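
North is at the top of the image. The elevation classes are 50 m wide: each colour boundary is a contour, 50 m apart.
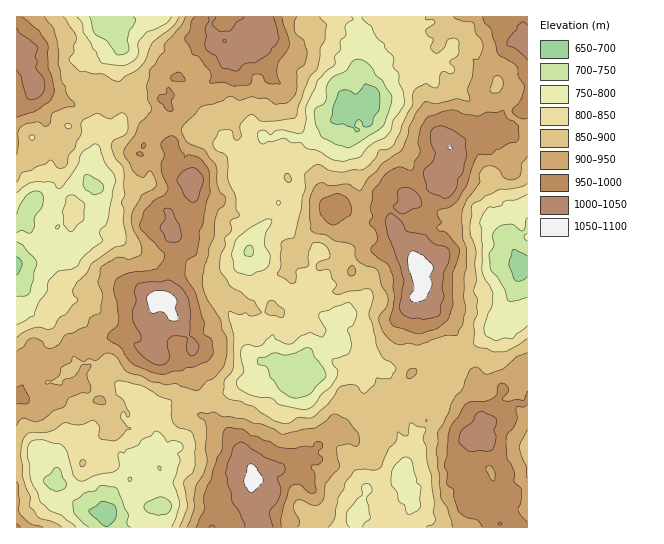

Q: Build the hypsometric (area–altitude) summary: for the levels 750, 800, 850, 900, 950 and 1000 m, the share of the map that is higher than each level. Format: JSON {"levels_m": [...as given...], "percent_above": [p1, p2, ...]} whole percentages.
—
{"levels_m": [750, 800, 850, 900, 950, 1000], "percent_above": [94, 82, 62, 40, 22, 8]}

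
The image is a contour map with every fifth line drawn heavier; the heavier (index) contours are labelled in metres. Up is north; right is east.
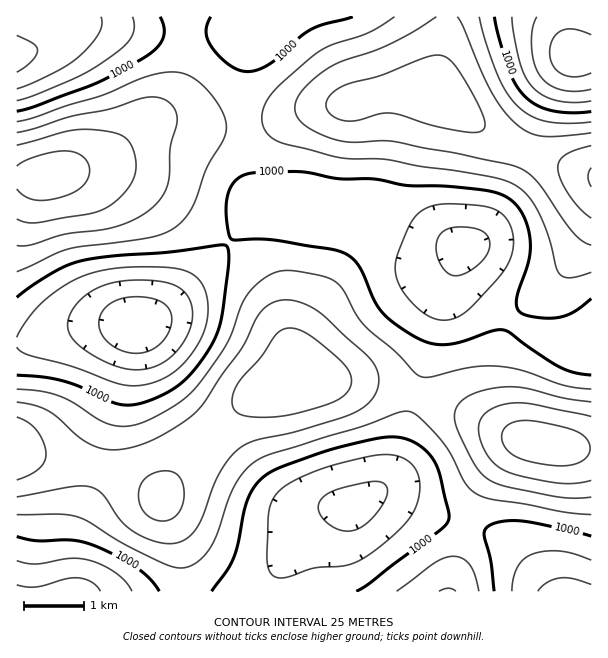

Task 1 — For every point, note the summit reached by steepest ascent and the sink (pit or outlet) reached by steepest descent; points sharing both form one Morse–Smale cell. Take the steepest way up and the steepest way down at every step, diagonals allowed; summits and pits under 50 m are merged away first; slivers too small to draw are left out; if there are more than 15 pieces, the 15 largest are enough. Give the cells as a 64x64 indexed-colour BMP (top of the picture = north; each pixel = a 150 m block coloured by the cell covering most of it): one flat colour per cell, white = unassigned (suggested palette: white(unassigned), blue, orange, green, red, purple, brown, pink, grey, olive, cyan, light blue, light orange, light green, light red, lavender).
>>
<image width="64" height="64" href="data:image/bmp;base64,Qk12CAAAAAAAAHYAAAAoAAAAQAAAAEAAAAABAAQAAAAAAAAIAAATCwAAEwsAABAAAAAAAAAA////ALR3HwAOf/8ALKAsACgn1gC9Z5QAS1aMAMJ34wB/f38AIr28AM++FwDox64AeLv/AIrfmACWmP8A1bDFAIiIiIiIiIiIiIMzMzMzd3d3d3d3d3d3d7u7u7u7u7u7iIiIiIiIiIiIgzMzMzM3d3d3d3d3d3d3e7u7u7u7u7uIiIiIiIiIiIiDMzMzMzd3d3d3d3d3d3d7u7u7u7u7u4iIiIiIiIiIiDMzMzMzM3d3d3d3d3d3d3u7u7u7u7u7iIiIiIiIiIiIMzMzMzMzd3d3d3d3d3d3e7u7u7u7u7uIiIiIiIiIiIgzMzMzMzM3d3d3d3d3d3d3u7u7u7u7u4iIiIiIiIiIiDMzMzMzMzN3d3d3d3d3d3e7u7u7u7u7iIiIiIiIiIiDMzMzMzMzMzd3d3d3d3d3d7u7u7u7u7uIiIiIiIiIiIMzMzMzMzMzM3d3d3d3d3d3u7u7u7u7u4iIiIiIiIiIMzMzMzMzMzMzMzN3d3d3d3d7u7u7u7u7iIiIiIiIiIgzMzMzMzMzMzMzMzd3d3d3d3u7u7u7u7uIiIiIiIiIgiMzMzMzMzMzMzMzM3d3d3d3d7u7u7u7u4iIiIiIiIIiIzMzMzMzMzMzMzMzN3d3d3d3u7u7u7u7iIiIiIgiIiIiMzMzMzMzMzMzMzMzd3d3d3d7u7u7u7uIiIgiIiIiIiIjMzMzMzMzMzMzMzN3d3d3d3e7u7u7u4IiIiIiIiIiIiIzMzMzMzMzMzMzMzd3d3d3d3u7u7u7IiIiIiIiIiIiIiMzMzMzMzMzMzMzN3d3d3d3d7u5mZkiIiIiIiIiIiIiIjMzMzMzMzMzMzM3d3d3d3d5mZmZmSIiIiIiIiIiIiIiIzMzMzMzMzMzMzd3d3d3eZmZmZmZIiIiIiIiIiIiIiIiMzMzMzMzMzMzM3d3d3mZmZmZmZkiIiIiIiIiIiIiIiIjMzMzMzMzMzMzd3eZmZmZmZmZmSIiIiIiIiIiIiIiIiIzMzMzMzMzMzN5mZmZmZmZmZmZIiIiIiIiIiIiIiIiIiIzMzMzMzMzVVmZmZmZmZmZmZkiIiIiIiIiIiIiIiIiIiIjMzNVVVVVWZmZmZmZmZmZmSIiIiIiIiIiIiIiIiIiIiVVVVVVVVVZmZmZmZmZmZmZIiIiIiIiIiIiIiIiIiIiJVVVVVVVVVWZmZmZmZmZmZkiIiIiIiIiIiIiIiIiIiIlVVVVVVVVVZmZmZmZmZmZmSIiIiIiIiIiIiIiIiIiIlVVVVVVVVVVmZmZmZmZmZkRZmIiIiIiIiIiIiIiIiIiVVVVVVVVVVWZmZmZmZkRERFmZmZmIiIiIiIiIiIiIiJVVVVVVVVVVVmZmZmZEREREWZmZmZmZmZiIiIiIiIiJVVVVVVVVVVVWZmZmZERERERZmZmZmZmZmZiIiIiIiIlVVVVVVVVVVVZmZmRERERERFmZmZmZmZmZmYiIiIiIiVVVVVVVVVVVVmZmREREREREWZmZmZmZmZmZmIiIiIiVVVVVVVVVVVVVZmRERERERERZmZmZmZmZmZmZiIiIiJVVVVVVVVVVVVVmRERERERERFmZmZmZmZmZmZmYiIiJVVVVVVVVVVVVVWZEREREREREWZmZmZmZmZmZmZmIiJVVVVVVVVVVVVVVVERERERERERZmZmZmZmZmZmZmZiJVVVVVVVVVVVVVVVURERERERERFmZmZmZmZmZmZmZmJVVVVVVVVVVVVREREREREREREREWZmZmZmZmZmZmZmbVVVVVVVVVVVURERERERERERERERZmZmZmZmZmZmZm3d1VVVVVVVVVURERERERERERERERFmZmZmZmZmZmZm3d3dVVVVVVVVEREREREREREREREREWZmZmZmZmZmZt3d3d3VVVERERERERERERERERERERERZmZmZmZmZmZt3d3d3d0RERERERERERERERERERERERFmZmZmZmZmbd3d3d3d0REREREREREREREREREREREREWZmZmZmZmbd3d3d3d0RERERERERERERERERERERERERRERGZmZt3d3d3d3d3RERERERERERERERERERERERERFERERE3d3d3d3d3d3dEREREREREREREREREREREREaqkRERERE3d3d3d3d3d0RERERERERERERERERERERqqqqRERERERE3d3d3d3d3REREREREREREREREREREaqqqqpERERERERN3d3d3d3RERERERERERERERERERqqqqqqqkRERERERETd3d3d3dERERERERERERERERERqqqqqqqqRERERERERERERERETMzBERERERERERERERqqqqqqqqpERERERERERERERERMzMzMEREREREREREaqqqqqqqqqkREREREREREREREREzMzMzMzMwREREREaqqqqqqqqqqRERERERERERERERETMzMzMzMzMzMERHKqqqqqqqqqqpERERERERERERERERMzMzMzMzMzMzMzMqqqqqqqqqqqkREREREREREREREREzMzMzMzMzMzMzMyqqqqqqqqqqqRERERERERERERERERMzMzMzMzMzMzMzKqqqqqqqqqqpEREREREREREREREREzMzMzMzMzMzMzMqqqqqqqqqqqkRERERERERERERERETMzMzMzMzMzMzMyqqqqqqqqqruRERERERERERERERERMzMzMzMzMzMzMzMqqqqqqqqqu5EREREREREREREREREzMzMzMzMzMzMzMyqqqqqqqqu7kRERERERERERERERERMzMzMzMzMzMzMzKqqqqqqqq7u"/>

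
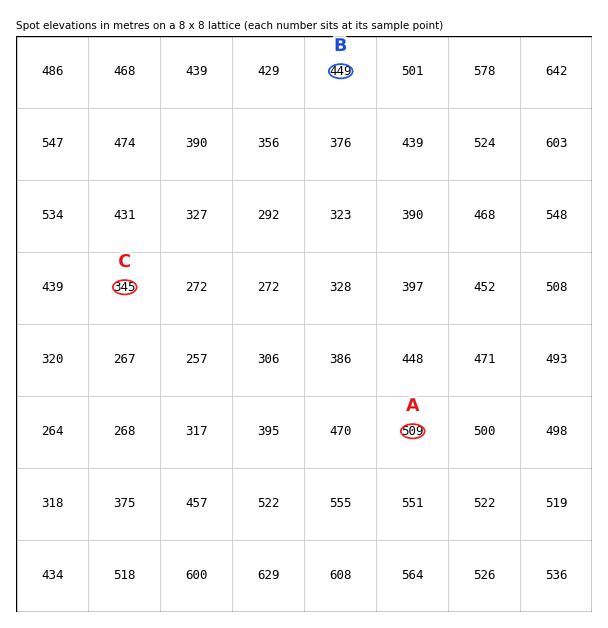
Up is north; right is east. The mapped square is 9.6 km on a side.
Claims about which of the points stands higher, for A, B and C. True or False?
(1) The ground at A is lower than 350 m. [False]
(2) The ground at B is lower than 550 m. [True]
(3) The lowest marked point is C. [True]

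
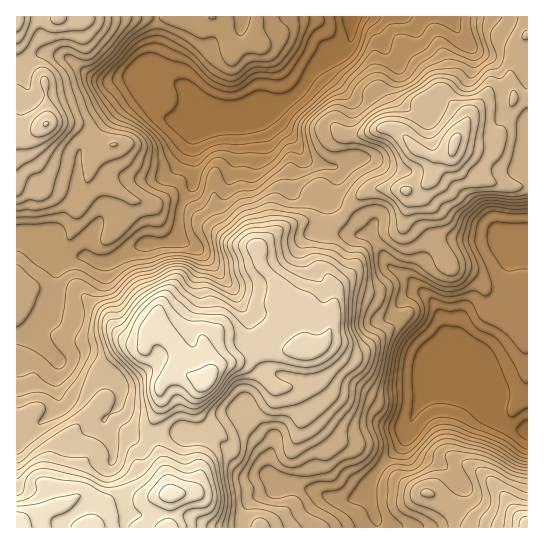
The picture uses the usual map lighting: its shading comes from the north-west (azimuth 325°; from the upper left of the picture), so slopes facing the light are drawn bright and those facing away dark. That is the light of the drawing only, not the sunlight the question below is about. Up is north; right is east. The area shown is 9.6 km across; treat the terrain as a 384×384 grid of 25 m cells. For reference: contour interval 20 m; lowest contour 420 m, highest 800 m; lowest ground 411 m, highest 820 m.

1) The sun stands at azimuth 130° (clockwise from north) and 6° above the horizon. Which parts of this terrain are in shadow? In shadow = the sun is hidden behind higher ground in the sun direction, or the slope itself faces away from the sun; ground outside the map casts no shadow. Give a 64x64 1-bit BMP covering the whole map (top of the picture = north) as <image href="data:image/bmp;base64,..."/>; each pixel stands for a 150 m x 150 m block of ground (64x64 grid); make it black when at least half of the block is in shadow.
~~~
<image width="64" height="64" href="data:image/bmp;base64,Qk0+AgAAAAAAAD4AAAAoAAAAQAAAAEAAAAABAAEAAAAAAAACAAATCwAAEwsAAAIAAAAAAAAA////AAAAAAAAAAAAAAAABgAAAAAAAAAPgAAAAAAAAD/AAAAAQAGAOIAAwAAAAcBggBngAAAH4ADAP+AAAAfwAeAfwAAAB/AD4A/GAAAH8AfgDYYAAAP4wPAAAAAAAf3g+AAAAAAB/8A8AAAAAAH+AB4BAAAAAPgADwMAAAAA8AAHh4AAAAAAAADHgAAAAAAABgeAAAAAAAAHB8AAAAAAAAePwAAAAAAAB8wAAAAAAAAD4AAAAAAAAADwAAAAAAAAAHwAAAAAAAAA/gAAAAAAAAH/AAAAAAAAAf8AAAAAAAAD/4AAAAAAAAf/wAgAAAAAB//gHAAAAAAP/+M4AAAAAA//83AAAAAAD//78AAAAAAP///wCAAAAA///+AIIAAAB///+AAAAAAB/4/8AAAAAAAAD/8AAgAAAAAP/8ADAAAAAA//4AMAAAAAD/8AAAAAAAAP/wAAAAAAAB//AHEAAAAAH/+c/4AAAAAfP5z/AAAAAA+H2P8AAAAAB4fAPgAAAAAHx8gAAAAAAAeH+AAMAAAMAAf4EB4AIAgAA/x8HgBwAAAA/n8fAGAAAAH//4cAAAAAAf//wcAAAAAB///xwAAAAAH/8/ngIAAAAH///eAgAAAAH//9+AAAAAAf//n4AAAAAA//+fAAAAAAA/+R4AAAAAAA/gHgAAAAAAD8AOYAAAAAAPwA4g=="/>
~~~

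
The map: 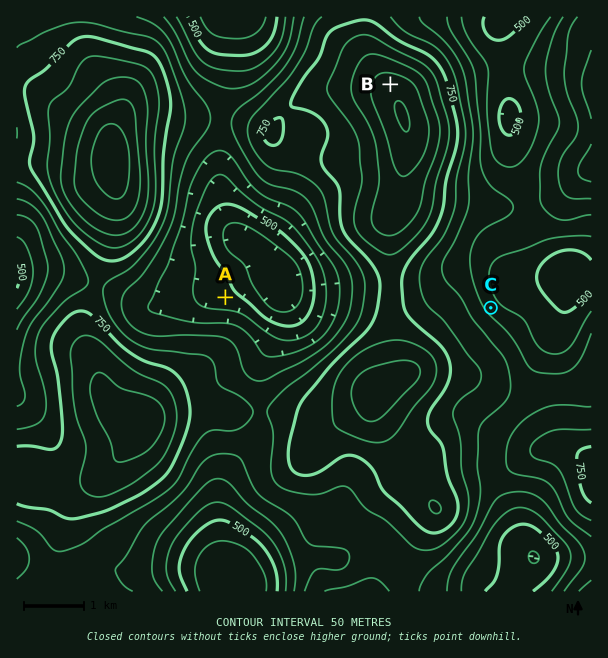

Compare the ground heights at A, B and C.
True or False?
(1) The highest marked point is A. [False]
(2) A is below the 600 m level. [True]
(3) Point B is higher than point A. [True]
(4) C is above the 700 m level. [False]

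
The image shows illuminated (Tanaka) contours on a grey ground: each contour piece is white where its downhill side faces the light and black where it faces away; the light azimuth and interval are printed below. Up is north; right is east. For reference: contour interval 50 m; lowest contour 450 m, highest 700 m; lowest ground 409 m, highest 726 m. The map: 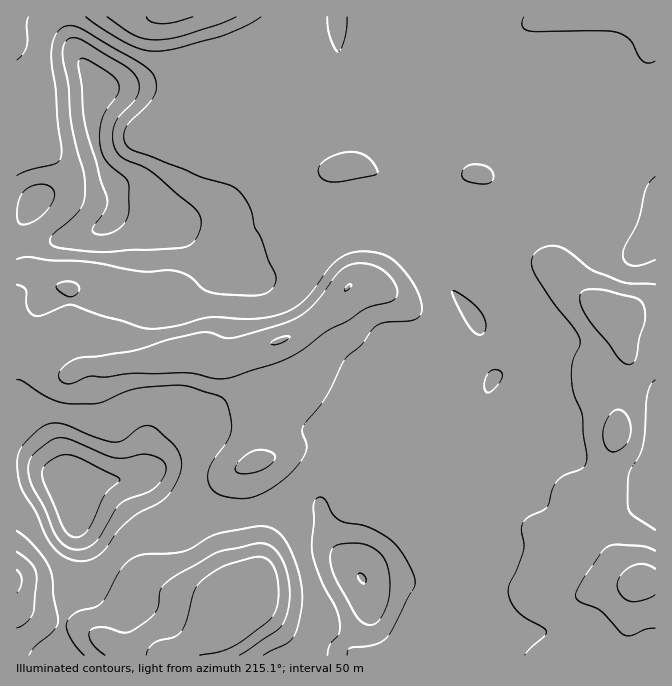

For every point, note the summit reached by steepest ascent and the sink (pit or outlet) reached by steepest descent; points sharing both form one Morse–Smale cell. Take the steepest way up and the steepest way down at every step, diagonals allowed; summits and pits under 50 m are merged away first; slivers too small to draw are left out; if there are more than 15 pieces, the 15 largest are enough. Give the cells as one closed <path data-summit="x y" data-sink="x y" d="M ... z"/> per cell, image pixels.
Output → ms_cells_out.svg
<path data-summit="655 218" data-sink="242 602" d="M642 16l-305 0 1 52-7 32 34 6 23 17 20 5 12 6 12 4 18-2 22-17 10-5 46-10-4 8 0 11 7 19 2 16 23 24 12 25 16 16 50 25 8 0 14-16 0-130-10-2 0-35 5-22z"/><path data-summit="362 578" data-sink="642 582" d="M488 386l-4 2-9-2-48 2-39 10-13 0-15 3-9 11 2 36-17 20-15 30 0 12 10 30 34 43 37 1 16 7 16 16 7 10 8 20 3 19 148 0 3-9 12-9 11-13 5-28 8-13-24 2-38 10-15-2-10-5-28 0-37-13-14-12-5-10 0-6 54-15 13 0 29 13 9-6 3-8 1-21-30-7-23-15-27-6-16-13-2-42z"/><path data-summit="75 495" data-sink="280 340" d="M68 288l-31 0-21 7 0 168 12 1 26 9 11 6 8 8 2 6 2-4 7-3 16-5 27-2 15-3 12 11 20 22 6 4 67 1-3-46 5-4 10-4-1-15 1-33 5-6 26-10 9-9-1-14-15-30-6-2-10 5-32 8-13 7-8 0-17-8-13 0-42 10-12 0-13 3-30 0-9 3 3-11-10-31 0-35z"/><path data-summit="97 88" data-sink="280 340" d="M32 206l-10 7-6 0 0 80 21-5 32 0 2 4 0 35 10 31-1 10 62-5 42-10 13 0 17 8 8 0 13-7 32-8 31-13 26-19 35-36 4-11 0-25-2-10-3-3-11 4-23 13-29 27-13 5-24 1-31-11-32-24-18-18-39-13-18-2-12 13-10 5-36 10-7-1-11-10-6-8z"/><path data-summit="362 578" data-sink="280 340" d="M392 223l-8 0-25 7 4 12 0 25-4 11-44 43-17 12-17 7 17 33 1 14-9 9-26 10-5 6-1 13 1 35-10 4-5 4 0 19 5 26 38-5 31 0 2 1 1-11 10-21 22-29-2-36 9-11 15-3 13 0 39-10 20 0 1-2 36 2 4-2 6-8-18-58-32-38-25-37-19-19z"/><path data-summit="362 578" data-sink="614 313" d="M554 268l-17 1-27 14-6 14-6 6-24 15 5 9 7 28 8 20-8 20-7 33 0 37 2 5 16 13 27 6 23 15 30 7 1-11 2-4 22-5 6-6 5-40 6-15-3-23-8-17 13-15 7-15 0-8-10-34-6-5-20-12-28-28z"/><path data-summit="97 88" data-sink="242 602" d="M65 16l-49 1 0 195 6 1 10-7 6 14 6 8 11 10 7 1 23-5 23-10 6-6 4-8 4-2 32 1 11-5 16-16 7-10 8-16 2-9-4-35-6-23 1-12-12 8-13 0-15-3-51 1-27-47z"/><path data-summit="75 495" data-sink="242 602" d="M142 476l-48 7-17 6-3 4 0 22 9 40 0 17-17 33-3 13-2 36 3 2 98 0 3-5 17-3 45-27 16-19 3-12 10-16 0-22-7-35-2-3-67-1-6-4-20-22z"/><path data-summit="362 578" data-sink="242 602" d="M318 508l-31 0-38 5 7 39 0 22-10 16-3 12-16 19-35 22-20 8-7 0-2 4 287 1-1-19-15-30-20-19-12-4-37-1-34-43-8-26z"/><path data-summit="97 88" data-sink="642 582" d="M192 83l-4 4 0 8 6 23 4 35-2 9-8 16-7 10-16 16-6 4-5 1-32-1-4 2 0 3 14-2 42 13 21 20 32 24 31 11 24-1 13-5 29-27 23-13 12-5-1-25-10-37-11 3-19 0-26-8-10-7-27-28-10-2-2-2 1-4 0-19-34-6-13-5z"/><path data-summit="655 218" data-sink="642 582" d="M294 71l-9 2-17 20-10 5-13 1-2 23 2 2 10 2 27 28 13 9 23 6 42-3 22 10 13 3 32-6 18 3 37-2 8 5 13 14 21 35 33-19 12-1-13-26-23-24-2-16-7-19 0-11 3-6-35 5-20 8-22 17-18 2-12-4-12-6-20-5-23-17-33-5 2-22z"/><path data-summit="97 88" data-sink="162 17" d="M224 16l-157 0-1 6 5 20 27 47 51-1 15 3 13 0 13-10 10 8 44 10 0-34z"/><path data-summit="362 578" data-sink="642 582" d="M360 166l-11 1 9 36 0 19 2 7 24-6 8 0 8 3 19 19 25 37 31 36 13-7 16-14 4-12-6-1-14-8-12-16 5-25 17-32 0-11-4-7-9-9-3-2-37 2-18-3-32 6-13-3z"/><path data-summit="75 495" data-sink="17 580" d="M28 464l-12 1 0 190 46 1 1-38 3-13 17-33 0-17-9-40 0-25-9-11-8-5z"/><path data-summit="655 218" data-sink="614 313" d="M565 208l-8 1-33 18 4 10 11 16 21 16 24 25 26 19 29 8 16 2 1-90-14 15-8 0-50-25z"/>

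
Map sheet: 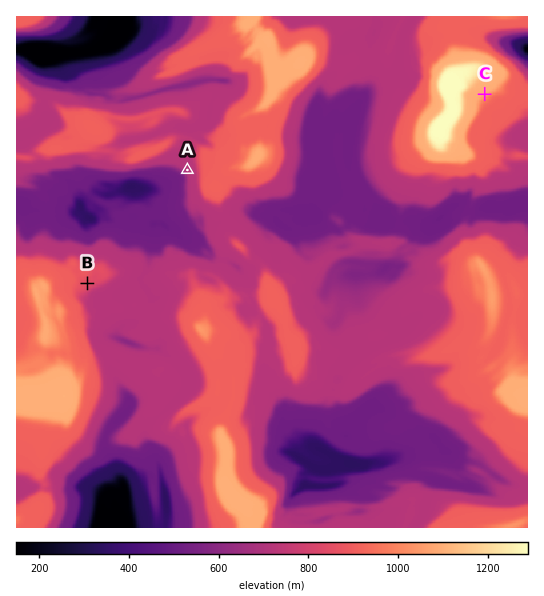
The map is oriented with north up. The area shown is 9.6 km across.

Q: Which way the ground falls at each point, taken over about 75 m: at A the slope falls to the SW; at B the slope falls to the SE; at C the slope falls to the SE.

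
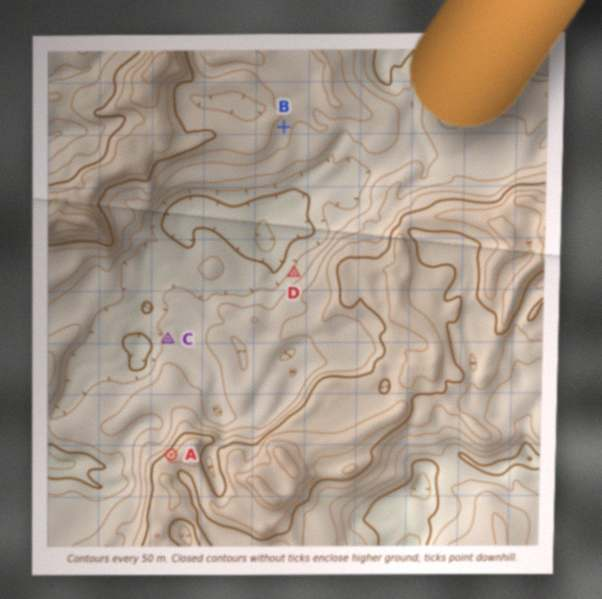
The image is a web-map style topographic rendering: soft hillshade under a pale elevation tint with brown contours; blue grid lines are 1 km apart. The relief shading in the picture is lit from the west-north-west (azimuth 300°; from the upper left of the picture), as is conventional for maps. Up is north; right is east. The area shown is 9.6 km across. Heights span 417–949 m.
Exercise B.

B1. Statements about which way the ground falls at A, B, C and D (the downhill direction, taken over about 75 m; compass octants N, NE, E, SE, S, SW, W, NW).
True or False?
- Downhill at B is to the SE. True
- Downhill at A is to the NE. False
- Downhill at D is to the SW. False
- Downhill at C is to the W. True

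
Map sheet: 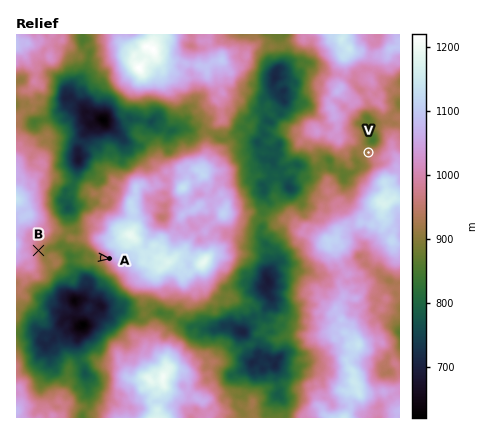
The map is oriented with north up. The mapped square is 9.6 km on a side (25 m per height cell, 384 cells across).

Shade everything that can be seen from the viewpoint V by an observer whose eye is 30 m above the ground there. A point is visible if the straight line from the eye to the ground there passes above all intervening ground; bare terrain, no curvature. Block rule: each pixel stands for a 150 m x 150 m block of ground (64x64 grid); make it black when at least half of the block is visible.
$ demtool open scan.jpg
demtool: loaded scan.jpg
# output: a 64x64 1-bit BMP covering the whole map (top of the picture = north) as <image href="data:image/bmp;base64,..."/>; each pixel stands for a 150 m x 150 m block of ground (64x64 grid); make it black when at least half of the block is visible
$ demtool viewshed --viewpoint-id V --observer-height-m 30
<image width="64" height="64" href="data:image/bmp;base64,Qk0+AgAAAAAAAD4AAAAoAAAAQAAAAEAAAAABAAEAAAAAAAACAAATCwAAEwsAAAIAAAAAAAAA////AAAAAAAAAAHAAAAAAAAAAYAAAAAAAAAAAAAAAAAAAAAAAAAAAAAAACAAAAAAAAAAQAAAAAAAAABgAAAAAAAALuAAAAAAAAA+cAAAAAAAAABwAAAAAAAAAOAAAAAAAAAF4AAAAAAAAAPAAAAAAAAAAAAAAAAAAAAAAAAAAAAAAAAAAAAAAAAAAAAAAAAAAAAAAAAAAAAAAAAAAAAAAAAAAAAAAAAAAAAAAAAAAAAAAAAAgAAAAAAAAACAAAAAAAAAAIAAAAAAAAAA0AAAAAAAACHQAAAAAAAAcfgAAAAAAAD/+AAAAAAAAA/4AAAAAAAAAPgAAAAAABAAfAAwAAAAGAAMALwAAAAAAA4B/wAAAAAAHgAPgAAAEAAfACeAAAAAAB+AA4AAAAAAH4AP8AAAAAg/gA+wAAAACL+AD+AAAAAA/wAP+AAAAAH/AB3+AAAAAf4AEP4AAAAB/AAB8gAAAAH4AAH8AAAAAPAAB/4AAAAA4AAD/gAAAAAAAAP8gAAAAAAAA/yAAAAAAAADeAAAAAAAAAf8AAAAAAAAA/4AAAAAAAAB/AAAAAAAAAD4AAAAAAAABiAAAAAAAAACAAAAAAAAAAAwAAAAAAAAAAAAAAAAAAAAAAAAAAAAAAABAAAAAAAAA/8AAAAAAAAB5wAAAAAAAAADAAAAAAAAAAAAAAAAAAAAAA=="/>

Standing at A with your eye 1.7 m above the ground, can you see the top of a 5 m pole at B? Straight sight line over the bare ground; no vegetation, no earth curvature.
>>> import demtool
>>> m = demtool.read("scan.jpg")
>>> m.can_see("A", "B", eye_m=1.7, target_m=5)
True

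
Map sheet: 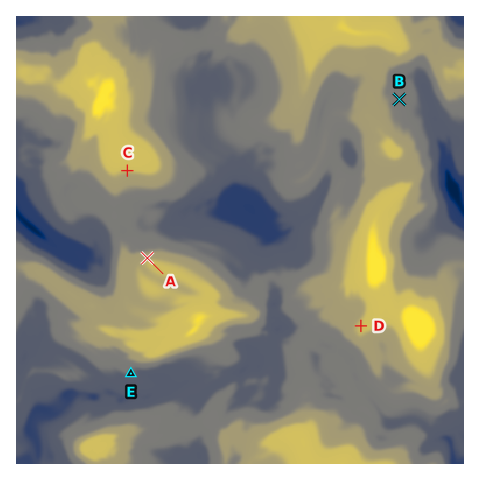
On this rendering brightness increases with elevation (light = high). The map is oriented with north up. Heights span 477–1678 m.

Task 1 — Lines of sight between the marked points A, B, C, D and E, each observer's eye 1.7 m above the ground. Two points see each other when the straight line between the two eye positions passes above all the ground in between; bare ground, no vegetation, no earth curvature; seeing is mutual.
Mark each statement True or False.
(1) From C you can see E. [False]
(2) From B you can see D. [False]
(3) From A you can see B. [False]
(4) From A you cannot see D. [True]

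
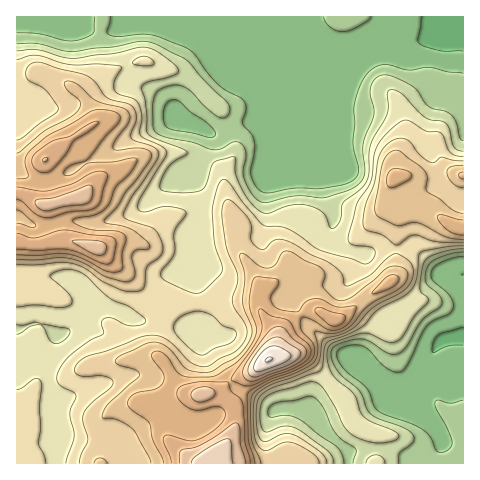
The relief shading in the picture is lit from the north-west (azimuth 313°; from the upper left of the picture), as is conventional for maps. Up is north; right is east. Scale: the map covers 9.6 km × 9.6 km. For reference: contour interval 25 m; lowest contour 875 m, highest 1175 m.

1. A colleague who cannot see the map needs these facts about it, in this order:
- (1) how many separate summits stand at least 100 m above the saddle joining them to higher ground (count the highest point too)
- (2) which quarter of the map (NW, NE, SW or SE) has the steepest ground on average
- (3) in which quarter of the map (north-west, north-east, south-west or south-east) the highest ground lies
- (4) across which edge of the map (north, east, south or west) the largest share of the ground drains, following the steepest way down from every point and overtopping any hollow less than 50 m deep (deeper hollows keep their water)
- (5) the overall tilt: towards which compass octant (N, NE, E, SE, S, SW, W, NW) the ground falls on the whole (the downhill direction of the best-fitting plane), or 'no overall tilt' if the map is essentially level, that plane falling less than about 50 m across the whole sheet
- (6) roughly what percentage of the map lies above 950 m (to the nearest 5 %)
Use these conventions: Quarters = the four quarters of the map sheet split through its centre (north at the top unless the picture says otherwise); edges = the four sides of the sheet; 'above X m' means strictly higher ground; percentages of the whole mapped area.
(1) There are 2 summits with 100 m or more of prominence.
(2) The steepest ground, on average, is in the south-east quarter.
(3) Look to the south-east quarter for the highest ground.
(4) Most of the ground drains across the northern edge.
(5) On the whole the ground falls towards the north-east.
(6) Ground above 950 m makes up about 65 % of the sheet.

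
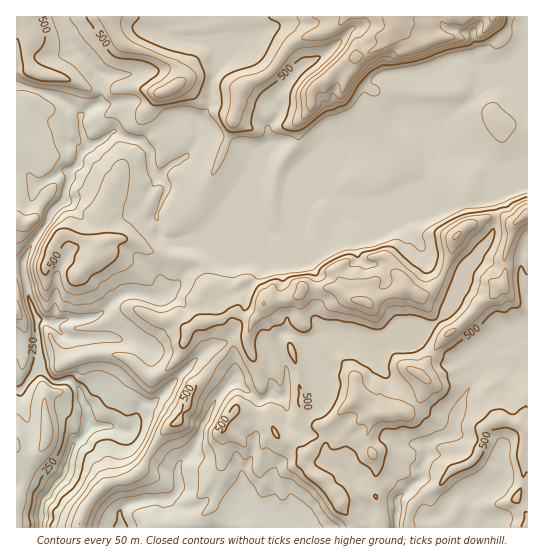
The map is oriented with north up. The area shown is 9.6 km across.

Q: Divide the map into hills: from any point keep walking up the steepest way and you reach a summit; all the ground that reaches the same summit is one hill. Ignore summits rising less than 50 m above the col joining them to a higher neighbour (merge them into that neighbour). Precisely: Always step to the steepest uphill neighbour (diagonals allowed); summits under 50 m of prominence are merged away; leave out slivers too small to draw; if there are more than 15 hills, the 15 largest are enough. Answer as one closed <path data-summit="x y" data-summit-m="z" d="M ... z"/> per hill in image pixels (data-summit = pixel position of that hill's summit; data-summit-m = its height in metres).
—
<path data-summit="397 23" data-summit-m="731" d="M527 16l-322 0-10 7-24 4-4 4 3 5 39 5 7 6 3 7-3 17-5 14-2 21-9 15-3 3-8-5-7 0-35 17-6 6 10 11 0 12 4 9 12 11 0 6-11 24 4 11 0 8 13 9 8 0 21-4 51 0 13-6 17 0 5-11 27-27 6-3 17 8 32 4 17-4 28-11 12-14 2-13 0-21 6-12 7-9 25-16 15-17 9-6 16-1 7 4 14-1z"/><path data-summit="527 214" data-summit-m="673" d="M507 80l-9 0-12 4-19 20-18 11-10 8-10 18 0 21-2 13-4 7-8 7-27 10 19 1 22 9 9 2 20-7 25-4 6-5 1-4 6 22-3 18-25 38-15 34-14 17-16 9-29 12-4-6-8 0-14 10 5 6 5 0 13-8 18 1 9-3 16 14 12 4 12 1 20-9 5 0 4 8 10-12 14-10 6-2 11-1 0-249-14-1z"/><path data-summit="365 302" data-summit-m="665" d="M323 192l-8 3-27 27-5 11-17 0-13 6-52 0 17 1 8 3 32 13 5 7-3 10-13 16-2 17-14 32-8 5 4 2 8 10 0 24 23 21 4 0 11-7 4 3 8-2 2-25-8-24 0-7 3-5 8 0 16 8 7 0 10-8 7 0 9 4 12-1 11 4 5 5 15-10 8 0 4 6 29-12 16-9 9-10 11-27-1-6-20-6-9-6-9-22-8-9-9-17-32-13-33-4z"/><path data-summit="91 262" data-summit-m="546" d="M117 132l-4 0-32 21-2 10-10 8-4 28-13 12-4 11-16 21-8 16 0 16 4 22 10 23 19 3 10-4 10 1 17-3 5-2 18-18 8-4 16 0 13 4 8-1 8-5 15-18 10-5 16-18-2-5-12-5-24 3-13-9 0-8-4-11 11-24 0-6-12-11-3-5-3-19-10-10-14-3z"/><path data-summit="499 421" data-summit-m="534" d="M527 335l-10 0-6 2-22 17-2 8-24 37-10 34-4 3-11 1-13 8 2 12-6 9 0 12-24 21 0 29 64 0-16-17 4-9 10-7 12 2-5 31 62-1z"/><path data-summit="169 90" data-summit-m="635" d="M203 16l-142 1 2 8 8 17 22 25 8 22 0 9-2 5-13 8-6 7 3 17 6 10 12-4 12-9 4 0 12 7 13 2 5-5 35-17 7 0 8 5 3-3 9-15 2-21 6-20 0-15-8-9-12-2-18 0-9-3-3-5 8-6 20-2z"/><path data-summit="355 398" data-summit-m="600" d="M330 333l-7 0-10 8-6 1 4 13 2 27 7 21-24 26 9 6 13 2 7 6-1 18 5 4 18 6 4-17 11-10 24-7 20 8 20-1 8-4 2-5-11-20-36-36-9-12-5-14-18-16-18 0z"/><path data-summit="30 222" data-summit-m="491" d="M19 85l-3 1 0 177 7 1 9-21 16-21 4-11 13-12 4-28 10-8 2-10 8-7-6-11-3-13 1-5-11-13-15-8z"/><path data-summit="47 430" data-summit-m="376" d="M41 369l-8 5-12 17-5 0 1 137 23-1 3-25 21-27 8-28 12-12 4-8-1-18-8-20-10-9-16 1z"/><path data-summit="187 403" data-summit-m="514" d="M226 344l-12 1-8 4-52 54-12 2-10 22-5 4 4 11 10 10 25 17 11 2 2-6 14-15 8-23 16-30 18-18 0-24z"/><path data-summit="29 17" data-summit-m="532" d="M61 16l-45 1 0 68 39 11 15 8 11 12 18-13 2-5 0-9-8-22-22-25z"/><path data-summit="419 374" data-summit-m="613" d="M418 341l-9 3-18-1-18 8 7 16 9 12 36 36 11 23 13-2 6-6 8-31 24-37 0-7-4-4-5 0-16 8-11 1-17-5z"/><path data-summit="457 235" data-summit-m="657" d="M490 191l-1 4-6 5-25 4-20 7-9-2-22-9-24 0-12 3 32 14 9 17 8 9 9 22 9 6 21 7-8 27 17-36 25-38 3-18z"/><path data-summit="17 311" data-summit-m="431" d="M23 264l-7 1 1 126 4 0 19-22-3-51-9-21z"/>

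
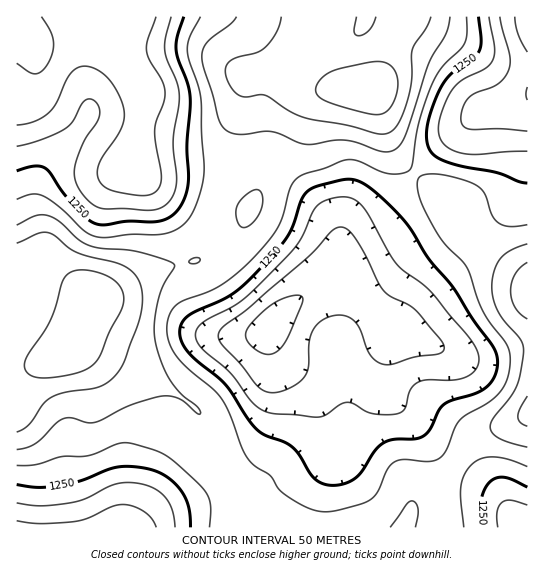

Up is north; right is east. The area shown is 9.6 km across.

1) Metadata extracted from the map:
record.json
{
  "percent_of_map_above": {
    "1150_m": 86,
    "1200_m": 71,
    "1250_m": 58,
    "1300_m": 44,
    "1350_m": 22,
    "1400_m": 13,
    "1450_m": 4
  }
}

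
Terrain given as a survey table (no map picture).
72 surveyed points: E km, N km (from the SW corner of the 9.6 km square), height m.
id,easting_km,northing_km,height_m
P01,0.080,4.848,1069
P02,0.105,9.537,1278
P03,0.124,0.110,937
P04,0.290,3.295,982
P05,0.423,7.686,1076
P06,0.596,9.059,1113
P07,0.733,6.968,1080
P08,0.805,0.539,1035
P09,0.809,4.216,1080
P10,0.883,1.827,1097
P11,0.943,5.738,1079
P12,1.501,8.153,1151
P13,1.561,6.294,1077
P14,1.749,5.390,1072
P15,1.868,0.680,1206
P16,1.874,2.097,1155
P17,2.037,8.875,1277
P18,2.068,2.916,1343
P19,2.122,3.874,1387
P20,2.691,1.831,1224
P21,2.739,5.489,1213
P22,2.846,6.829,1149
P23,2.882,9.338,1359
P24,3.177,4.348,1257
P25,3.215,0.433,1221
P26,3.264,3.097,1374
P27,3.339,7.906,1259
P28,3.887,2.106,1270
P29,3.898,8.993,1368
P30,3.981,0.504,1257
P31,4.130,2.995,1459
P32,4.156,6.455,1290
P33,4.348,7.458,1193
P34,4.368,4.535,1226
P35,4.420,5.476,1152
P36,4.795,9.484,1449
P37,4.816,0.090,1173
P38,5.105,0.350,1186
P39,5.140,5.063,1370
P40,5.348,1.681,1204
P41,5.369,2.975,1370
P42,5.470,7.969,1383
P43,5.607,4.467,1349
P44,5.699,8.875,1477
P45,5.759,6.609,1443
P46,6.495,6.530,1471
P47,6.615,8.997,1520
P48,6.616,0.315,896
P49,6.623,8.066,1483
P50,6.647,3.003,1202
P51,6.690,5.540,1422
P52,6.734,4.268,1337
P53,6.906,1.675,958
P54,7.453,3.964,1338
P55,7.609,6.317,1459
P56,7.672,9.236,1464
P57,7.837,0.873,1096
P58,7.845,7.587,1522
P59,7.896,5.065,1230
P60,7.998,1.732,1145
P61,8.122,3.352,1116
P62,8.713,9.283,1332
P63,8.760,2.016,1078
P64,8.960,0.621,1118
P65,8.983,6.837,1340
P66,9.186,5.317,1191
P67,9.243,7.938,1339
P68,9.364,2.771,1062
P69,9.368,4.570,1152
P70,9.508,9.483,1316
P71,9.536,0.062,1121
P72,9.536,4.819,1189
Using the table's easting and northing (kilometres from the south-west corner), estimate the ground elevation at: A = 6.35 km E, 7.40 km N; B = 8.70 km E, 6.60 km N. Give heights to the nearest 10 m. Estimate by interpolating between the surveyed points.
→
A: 1480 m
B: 1320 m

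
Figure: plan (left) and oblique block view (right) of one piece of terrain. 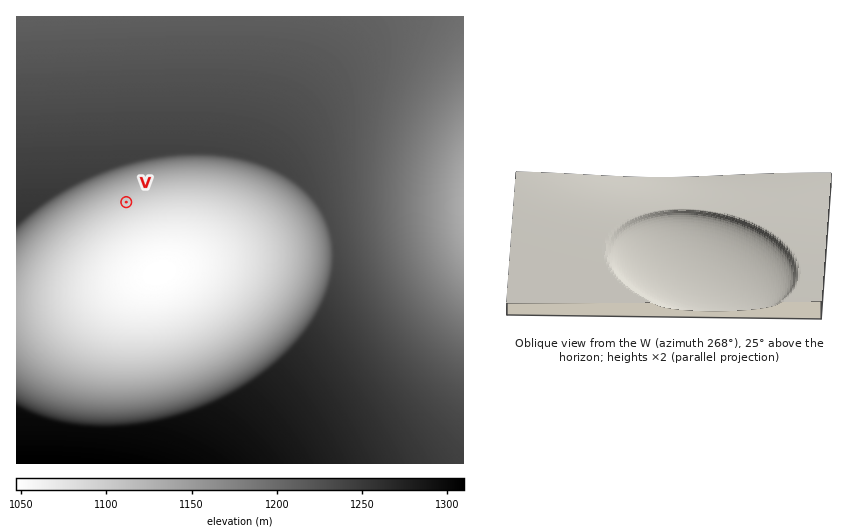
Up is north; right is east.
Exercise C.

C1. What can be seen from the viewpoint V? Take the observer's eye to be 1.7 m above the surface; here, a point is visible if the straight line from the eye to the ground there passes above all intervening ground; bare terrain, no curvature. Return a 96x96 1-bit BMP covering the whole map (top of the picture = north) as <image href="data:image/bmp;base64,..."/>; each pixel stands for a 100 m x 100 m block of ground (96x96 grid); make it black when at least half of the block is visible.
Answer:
<image width="96" height="96" href="data:image/bmp;base64,Qk2+BAAAAAAAAD4AAAAoAAAAYAAAAGAAAAABAAEAAAAAAIAEAAATCwAAEwsAAAIAAAAAAAAA////AAAAAAAAAAAAAAAAAAAAAAAAAAAAAAAAAAAAAAAAAAAAAAAAAAAAAAAAAAAAAAAAAAAAAAAAAAAAAAAAAAAAAAAAAAAAAAAAAAAAAAAAAAAAAAAAAAAAAAAAB/+AAAAAAAAAAAAA///+AAAAAAAAAAAH////4AAAAAAAAAA//////AAAAAAAAAD//////wAAAAAAAAD//////+AAAAAAAAD///////gAAAAAAAD///////4AAAAAAAD///////+AAAAAAAD////////AAAAAAAD////////wAAAAAAD////////4AAAAAAD////////8AAAAAAD/////////AAAAAAD/////////gAAAAAD/////////wAAAAAD/////////4AAAAAD/////////8AAAAAD/////////+AAAAAD//////////AAAAAD//////////AAAAAD//////////gAAAAD//////////wAAAAD//////////wAAAAD//////////4AAAAD//////////8AAAAD//////////8AAAAD//////////8AAAAD//////////+AAAAD//////////+AAAAD///////////AAAAD///////////AAAAD///////////AAAAD///////////AAAAD///////////gAAAD///////////gAAAD///////////gAAAD///////////gAAAD///////////gAAAD///////////gAAAD///////////AAAAD///////////AAAAD///////////AAAAD///////////AAAAD//////////+AAAAB//////////+AAAAA//////////+AAAAAf/////////8AAAAAH/////////4AAAAAD/////////4AAAAAA/////////wAAAAAAf////////gAAAAAAH////////AAAAAAAB///////+AAAAAAAAf//////4AAAAAAAAH//////wAAAAAAAAA//////AAAAAAAAAAH////4AAAAAAAAAAAf///AAAAAAAAAAAAA//wAAAAAAAAAAAAAAAAAAAAAAAAAAAAAAAAAAAAAAAAAAAAAAAAAAAAAAAAAAAAAAAAAAAAAAAAAAAAAAAAAAAAAAAAAAAAAAAAAAAAAAAAAAAAAAAAAAAAAAAAAAAAAAAAAAAAAAAAAAAAAAAAAAAAAAAAAAAAAAAAAAAAAAAAAAAAAAAAAAAAAAAAAAAAAAAAAAAAAAAAAAAAAAAAAAAAAAAAAAAAAAAAAAAAAAAAAAAAAAAAAAAAAAAAAAAAAAAAAAAAAAAAAAAAAAAAAAAAAAAAAAAAAAAAAAAAAAAAAAAAAAAAAAAAAAAAAAAAAAAAAAAAAAAAAAAAAAAAAAAAAAAAAAAAAAAAAAAAAAAAAAAAAAAAAAAAAAAAAAAAAAAAAAAAAAAAAAAAAAAAAAAAAAAAAAAAAAAAAAAAAAAAAAAAAAAAAAAAAAAAAAAAAAAAAAAAAAAAAAAAAAAAAAAAAAAA="/>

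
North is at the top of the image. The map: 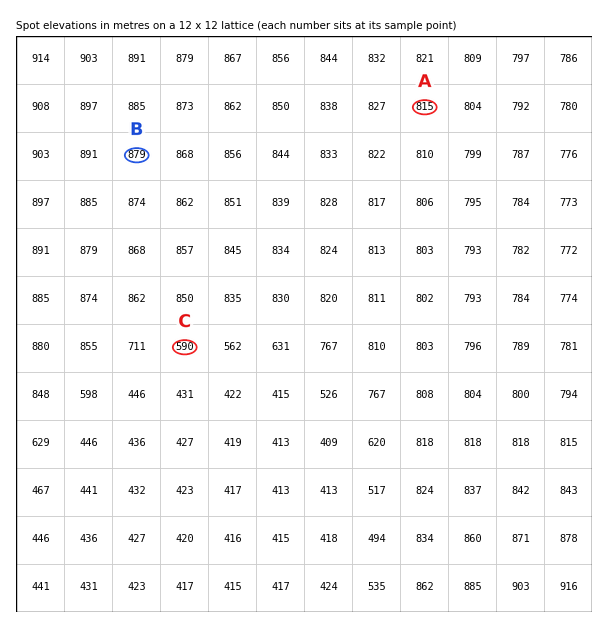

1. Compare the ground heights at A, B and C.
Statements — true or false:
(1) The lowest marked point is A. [false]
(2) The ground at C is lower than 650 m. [true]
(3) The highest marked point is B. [true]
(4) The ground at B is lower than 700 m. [false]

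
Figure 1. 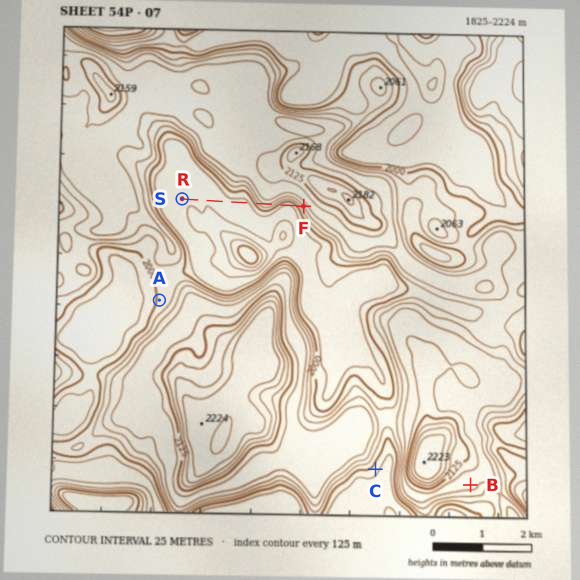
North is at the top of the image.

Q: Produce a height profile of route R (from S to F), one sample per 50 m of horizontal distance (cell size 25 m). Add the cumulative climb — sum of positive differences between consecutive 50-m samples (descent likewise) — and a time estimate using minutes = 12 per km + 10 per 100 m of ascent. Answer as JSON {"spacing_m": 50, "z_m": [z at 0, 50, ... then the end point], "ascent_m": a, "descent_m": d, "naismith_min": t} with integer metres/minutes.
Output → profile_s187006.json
{"spacing_m": 50, "z_m": [1954, 1953, 1953, 1953, 1953, 1952, 1952, 1952, 1951, 1951, 1951, 1952, 1953, 1955, 1956, 1958, 1959, 1961, 1963, 1965, 1966, 1966, 1966, 1966, 1965, 1966, 1967, 1971, 1979, 1990, 2004, 2020, 2035, 2045, 2051, 2052, 2048, 2040, 2028, 2014, 2000, 1988, 1980, 1975, 1975, 1978, 1986, 1999, 2015, 2032, 2049, 2050], "ascent_m": 177, "descent_m": 81, "naismith_min": 48}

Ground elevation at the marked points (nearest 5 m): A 2005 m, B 2085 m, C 1985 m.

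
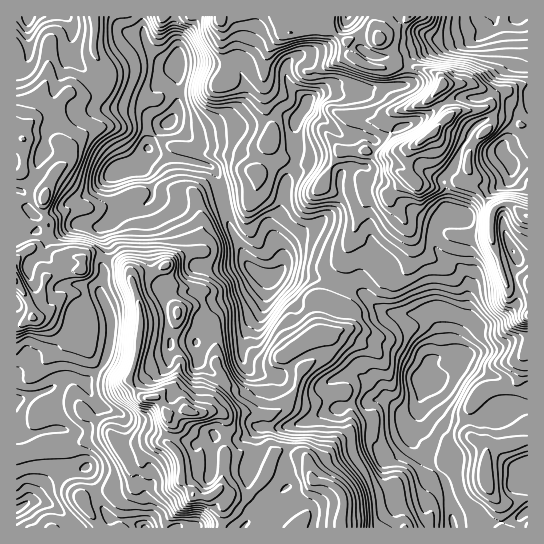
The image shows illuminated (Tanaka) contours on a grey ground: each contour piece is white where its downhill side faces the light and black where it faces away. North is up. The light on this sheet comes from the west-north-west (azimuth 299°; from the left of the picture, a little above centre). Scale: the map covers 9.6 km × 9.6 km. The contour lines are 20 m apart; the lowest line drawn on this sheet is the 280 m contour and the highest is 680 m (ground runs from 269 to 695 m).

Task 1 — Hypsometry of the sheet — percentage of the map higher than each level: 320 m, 95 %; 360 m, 86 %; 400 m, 74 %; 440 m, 58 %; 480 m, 42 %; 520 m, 28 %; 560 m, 18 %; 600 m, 8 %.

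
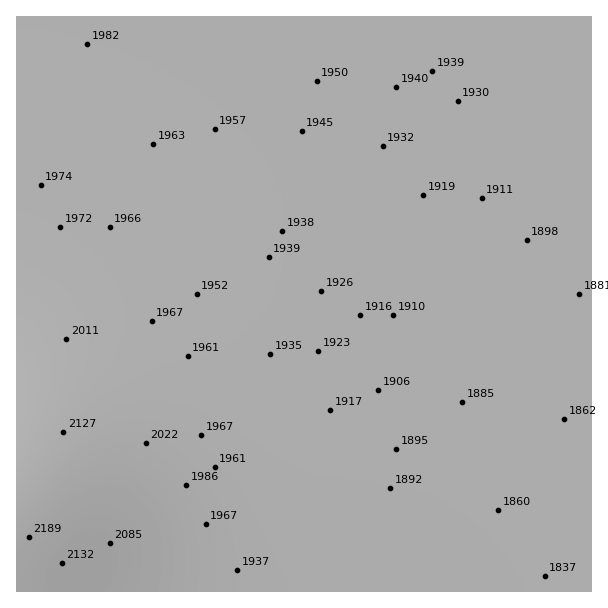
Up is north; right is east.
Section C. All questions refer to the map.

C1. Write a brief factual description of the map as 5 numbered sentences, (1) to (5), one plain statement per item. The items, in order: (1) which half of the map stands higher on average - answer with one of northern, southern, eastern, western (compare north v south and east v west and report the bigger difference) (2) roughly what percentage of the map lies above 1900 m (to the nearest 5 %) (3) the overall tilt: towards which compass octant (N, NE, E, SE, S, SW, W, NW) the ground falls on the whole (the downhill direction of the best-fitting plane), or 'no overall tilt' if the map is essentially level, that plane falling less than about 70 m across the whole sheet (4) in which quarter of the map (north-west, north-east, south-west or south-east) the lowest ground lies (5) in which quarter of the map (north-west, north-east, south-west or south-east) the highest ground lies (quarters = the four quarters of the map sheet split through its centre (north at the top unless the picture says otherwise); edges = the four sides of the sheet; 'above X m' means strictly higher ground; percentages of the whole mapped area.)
(1) The western half stands higher on average than the eastern half.
(2) Ground above 1900 m makes up about 80 % of the sheet.
(3) On the whole the ground falls towards the east.
(4) The lowest ground is in the south-east quarter.
(5) The highest point lies in the south-west quarter of the map.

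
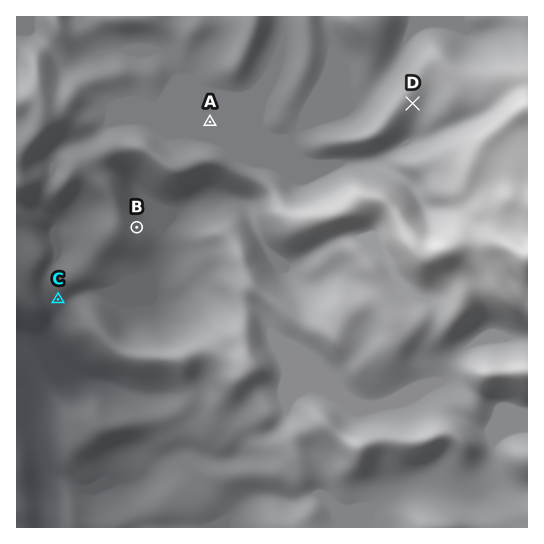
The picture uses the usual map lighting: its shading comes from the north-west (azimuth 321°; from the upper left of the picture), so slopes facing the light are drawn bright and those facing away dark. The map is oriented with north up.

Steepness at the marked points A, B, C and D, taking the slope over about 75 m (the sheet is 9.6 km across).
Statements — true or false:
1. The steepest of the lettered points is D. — false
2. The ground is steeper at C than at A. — true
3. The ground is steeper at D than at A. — true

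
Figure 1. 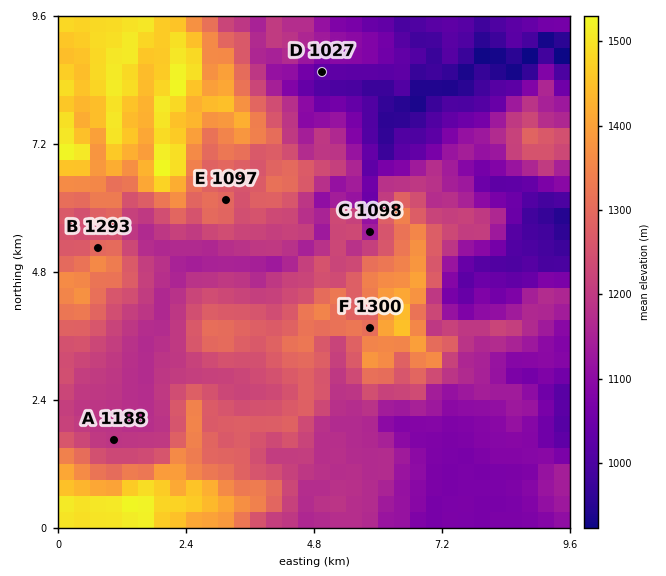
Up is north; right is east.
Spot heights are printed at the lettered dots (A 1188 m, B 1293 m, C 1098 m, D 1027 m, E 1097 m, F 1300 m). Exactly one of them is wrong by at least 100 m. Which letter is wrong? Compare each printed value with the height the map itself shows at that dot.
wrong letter E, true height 1297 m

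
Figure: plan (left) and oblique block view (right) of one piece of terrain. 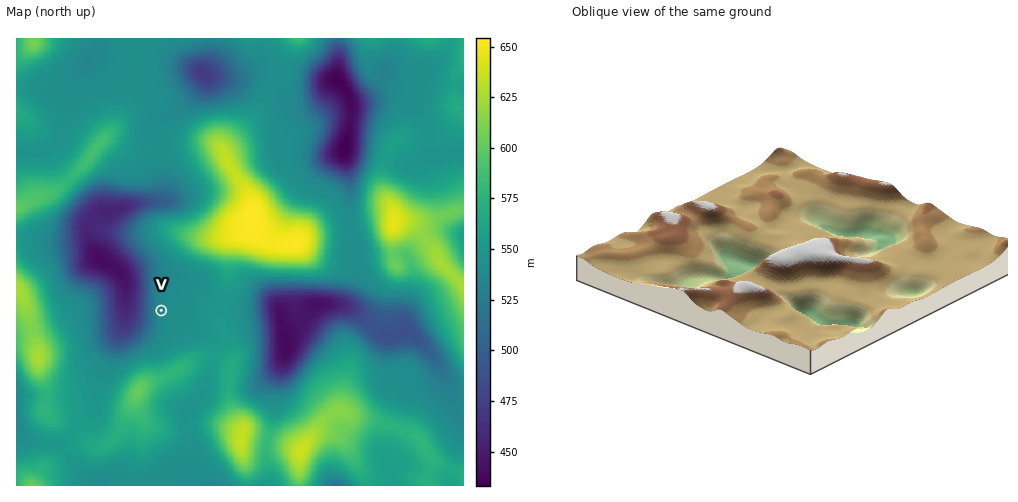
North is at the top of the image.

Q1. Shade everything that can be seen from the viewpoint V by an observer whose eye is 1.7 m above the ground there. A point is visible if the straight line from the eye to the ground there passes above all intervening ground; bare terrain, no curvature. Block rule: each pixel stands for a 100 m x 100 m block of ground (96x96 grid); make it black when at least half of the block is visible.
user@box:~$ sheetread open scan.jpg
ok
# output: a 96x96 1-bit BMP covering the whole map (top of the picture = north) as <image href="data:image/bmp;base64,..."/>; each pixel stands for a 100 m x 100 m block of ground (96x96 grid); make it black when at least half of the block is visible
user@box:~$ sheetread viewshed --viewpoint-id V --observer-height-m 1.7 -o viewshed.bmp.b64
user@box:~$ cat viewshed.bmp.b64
<image width="96" height="96" href="data:image/bmp;base64,Qk2+BAAAAAAAAD4AAAAoAAAAYAAAAGAAAAABAAEAAAAAAIAEAAATCwAAEwsAAAIAAAAAAAAA////AAAAAAA/AAAAAAAAAAAAAAA/AAAAAAAAAAAAAAB/AAAAAAAAAAAAAAA/gAAAAAAAAAAAAAAPgAAAAAAAAAAAAAAHgAAAAAAAEAAAAAAAAAAAAAAAMAAAAAAAAAAAAAAAOAAAAAAAAAAAAAAAeAAAAAAAAAAAAAIA/AAAAAAAAAAAAAIAfgAAAAAAAAAAAAcAfwAAAAAAAgAAAAeAPwAAAAAAfgAAAAfAB4AAAAAA/gAAAAfgA8AAAAAB/wAAAAPgAeAAAAAD/wAAAAGAAPAAAAAD/4AAAAAAAPwAAAAB/4AAAAAAAHwAAAAB/8AAAAAAADwAAAAB/8AAAAAAAAAAAAAB/+DgAAAAAAAAAAAD//P4AAAAAAAAAAAD///+AAAAAAAAAAAD////gAQAAAAAAAAH////4AwAAAAAAAAH////+A4AAAAAAAAH/////B4AAAAAAAAH/////wYAAAAAAAAH/////4AAAAAAAAAH/////gAAAAAAAAAH////4AAAAAAAAAAP////wAAAAAAAAAAP//4PgAAAAAAAAAAP//4HgAAAAAAAAAAf//4DgAAAAAAAAAAf//wDgAAAAAAAAAAf//wDgAAAAAAAAAAf//wDAAAAAAAAAAA///wDAAAAAAAAAAA///wDAAAAAAAAAAB///wDAAAAAAAAAAB///gAAAAAAAAAAAD///gAAAAAAAAAAAD///gAAAwAAAAAAAD///AAABwAAAAAAAD//+AAADwf/gAAAAD//+AAf////gAAACD//+AD/////AAAAGD//+Af////+AAAAED///D////8AAAAAED////////gAAAAgAD///////AAAAAAAAD/////+AAAAAAAAAD///gPgAAAAAAAAAD//+AAAAAAAAAAAAD//+AAAAAAAAAAAAD//+AAAAAAAAAAAAD//+AAAAAAAAAAAAD//+AAAAAAAAAAAAA//+AAAAAAAAAAAAAH/+AAAAAAAAAAAAAB//AAAAAAAAAAAAAAf/wAAAAAAAAAAAAAP/+AAAAAAAAAAAAAH//AAAAAAAAAAAAAD//AAAAAAAAAAAAAB//gAAAAAAAAAAAAA//gAAAAAAAAAAAAAf/gAAAAAAAAAAAAAP/gAAAAAAAAAAAAAH/gAAAAAAAAAAAAAH/AAAAAAAAAAAAAAD/AAAAAAAAAAAAAAB/AAAAAAAAAAAAAAAfAAAAAAAAAAAAAAAPAAAAAAAAAAAAAAADAAAAAAAAAAAAAAAAAAAAAAAAAAAAAAAAAAAAAAAAAAAAAAAAAAAAAAAAAAAAAAAAAAAAAAAAAAAAAAAAAAAAAAAAAAAAAAAAAAAAAAAAAAAAAAAAAAAAAAAAAAAAAAAAAAAAAAAAAAAAAAAAAAAAAAAAAAAAAAAAAAAAAAAAAAAAAAAAAAAAAAAAAAAAAAAAAAAAAAAAAAAAAAAAAAAAAAAAAAAAAAAAAAAAAAAAAAAAAAAAAAAAAAAAAAAAAAAAAAAAAAAAAAAAAAAAAAAAAAAAAAAAAAAAAAAAAAAAAAAA="/>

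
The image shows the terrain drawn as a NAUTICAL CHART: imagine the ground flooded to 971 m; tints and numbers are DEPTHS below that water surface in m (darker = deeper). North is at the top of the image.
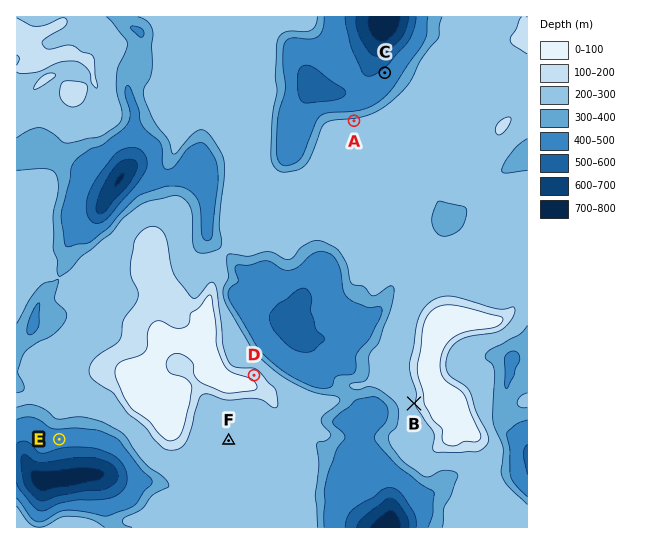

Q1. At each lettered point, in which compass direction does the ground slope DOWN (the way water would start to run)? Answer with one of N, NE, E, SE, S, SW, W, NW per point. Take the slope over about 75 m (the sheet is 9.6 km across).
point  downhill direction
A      N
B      W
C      NW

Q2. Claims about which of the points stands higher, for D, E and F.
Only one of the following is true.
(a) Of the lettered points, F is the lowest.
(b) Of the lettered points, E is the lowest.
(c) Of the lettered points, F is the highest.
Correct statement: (b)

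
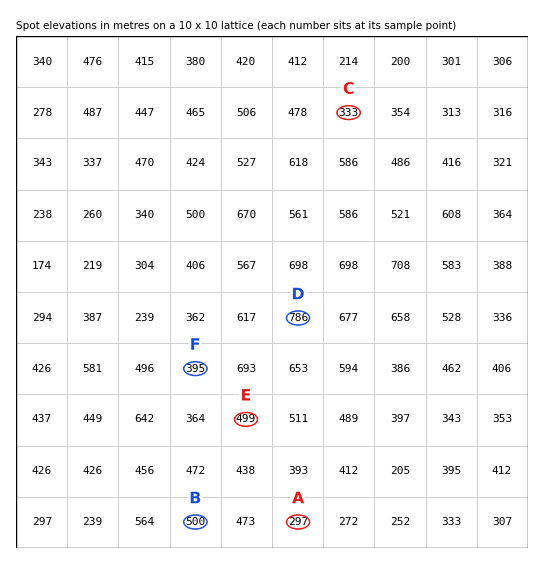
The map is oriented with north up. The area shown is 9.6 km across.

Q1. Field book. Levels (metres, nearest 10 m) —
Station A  300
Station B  500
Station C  330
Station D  790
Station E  500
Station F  400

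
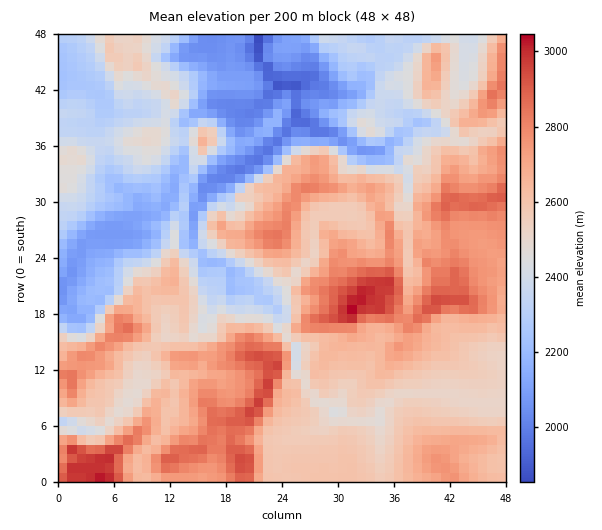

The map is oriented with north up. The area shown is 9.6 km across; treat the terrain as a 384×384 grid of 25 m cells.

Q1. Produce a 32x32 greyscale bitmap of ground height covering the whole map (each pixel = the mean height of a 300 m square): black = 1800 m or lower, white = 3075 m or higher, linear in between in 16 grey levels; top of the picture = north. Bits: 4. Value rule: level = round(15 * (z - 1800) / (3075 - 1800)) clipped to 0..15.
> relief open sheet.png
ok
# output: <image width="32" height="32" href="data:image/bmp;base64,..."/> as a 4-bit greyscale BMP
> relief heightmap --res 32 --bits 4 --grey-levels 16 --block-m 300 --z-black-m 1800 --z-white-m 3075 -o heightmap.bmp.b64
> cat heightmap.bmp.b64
<image width="32" height="32" href="data:image/bmp;base64,Qk12AgAAAAAAAHYAAAAoAAAAIAAAACAAAAABAAQAAAAAAAACAAATCwAAEwsAABAAAAAAAAAAAAAAABEREQAiIiIAMzMzAERERABVVVUAZmZmAHd3dwCIiIgAmZmZAKqqqgC7u7sAzMzMAN3d3QDu7u4A////AN7uyqu7u82pmZmZmaq7uqrO7sq93MzdqZmZmZmqu7qpzc3bq8zc3KmZmZmZmru6qpiJrLqrzNypmZmZmJqqqqp4mJq6qs3dypmYiIiZmZmZqpmIqqvMzdupiImYmZmYiLupiJqry7zcqZmZmYiIiZnLqpiJqru83ZipmaqZmZmZu7upmbu7zd6oqqqqqpmZmau7qZqqq83cmJqqqruqmZmHi8upmIm8uZqquqq7qqqZVGrLqZl5mIeL3dy8zLqqqkRXqpmZd2dmes3u7czd3cs0VXqqqWZVVovN3u7LzdzLNFVpmqhmVWiKvM3uyrzcu0NFZ3mnVWeZmau8zLrMzLtDREVXhWeau7mbu6uqu8u7VDMzRXR5q8y5m6qrqru7u2VDNEV0epq8ypqZq5q8u7x2VUREVFh4q8qZmaqKvczMd2VUVEU0aZq7u6q6iazMzYdlVVVFMzWKq8uqqoibu7yIdmd2RlMiNqq6h2d4mrqriHZ3h1aFQyNpqWQ0d5qpu3dneIhnp0RCNDM1ZVeIiJpmZnd3ZnUzRCIkWIdlZ5qpZmZmZ3RDMiQyNVd2ZniaumZVd3iGQzMiMjM0Z3ipibxVVoeIdkREMREjRVd4qYisVWeZh2VDMyIyJGVmeKqInFZpmYZDMzITMzVmZmiqh5tmeZmHVDMzE0RnZmZmeIeK"/>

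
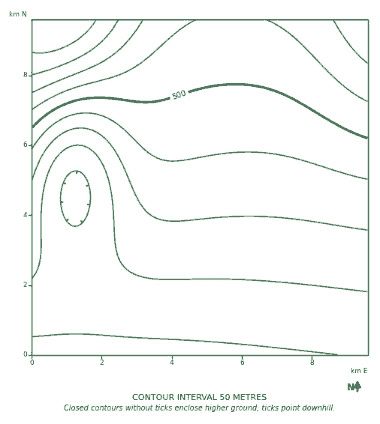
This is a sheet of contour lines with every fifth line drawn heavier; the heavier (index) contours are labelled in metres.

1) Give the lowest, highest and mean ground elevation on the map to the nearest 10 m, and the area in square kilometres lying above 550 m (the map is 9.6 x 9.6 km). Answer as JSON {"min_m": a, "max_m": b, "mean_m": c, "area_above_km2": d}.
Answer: {"min_m": 280, "max_m": 750, "mean_m": 430, "area_above_km2": 10.2}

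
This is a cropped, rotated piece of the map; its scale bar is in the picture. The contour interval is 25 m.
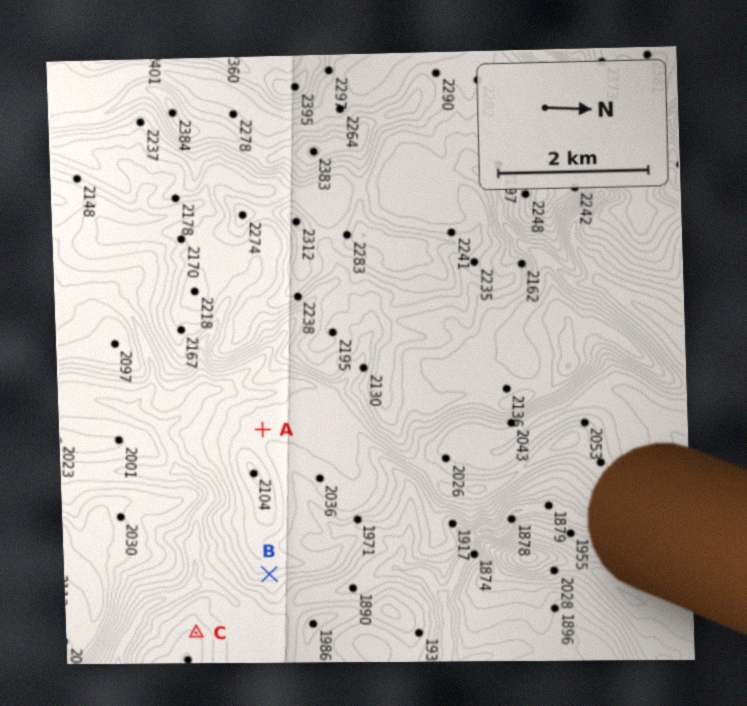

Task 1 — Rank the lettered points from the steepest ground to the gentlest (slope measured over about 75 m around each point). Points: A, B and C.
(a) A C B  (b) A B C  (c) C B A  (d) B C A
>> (d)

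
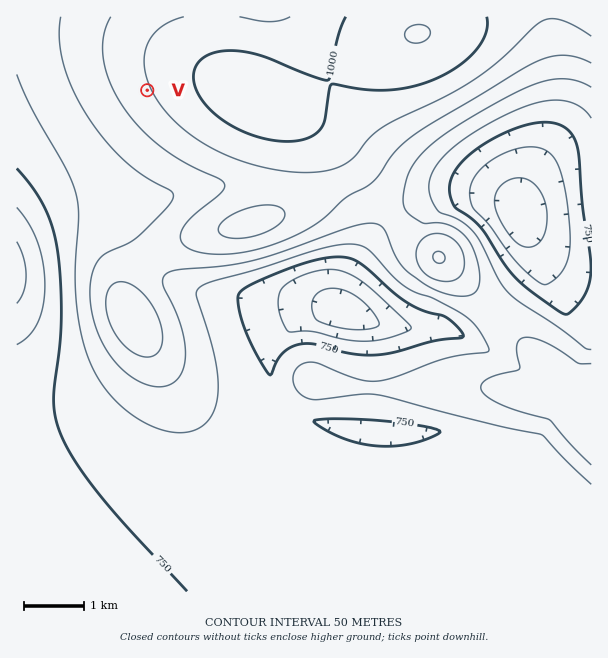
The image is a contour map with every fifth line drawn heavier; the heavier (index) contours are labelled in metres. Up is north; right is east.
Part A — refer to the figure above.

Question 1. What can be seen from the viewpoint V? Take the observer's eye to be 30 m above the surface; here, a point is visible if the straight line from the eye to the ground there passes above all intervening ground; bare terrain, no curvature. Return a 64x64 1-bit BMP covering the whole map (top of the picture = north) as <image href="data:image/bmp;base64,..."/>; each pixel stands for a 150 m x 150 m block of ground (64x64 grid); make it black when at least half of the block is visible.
<image width="64" height="64" href="data:image/bmp;base64,Qk0+AgAAAAAAAD4AAAAoAAAAQAAAAEAAAAABAAEAAAAAAAACAAATCwAAEwsAAAIAAAAAAAAA////AAAAAACAAAP8AAAAAIAAA/gAAAAAwAAD+AAAAADAAAPwAAAAAMAAA/AAAAAAwAAD4AAAAADAAAPgAAAAAMAAA8AAAAAAwAADwAAAAADAAAOAAAAAAMAAA4AAAAAAwAADAAAAAADAAAMAAAAAAOAAAgAAAAAA4AACAAAAAADgAAIAAAAAAOAAAAAAAAAA4AAAAAAAAADgAAAAAAAAAOAAAAAAAAAA4AAAAAAAAADgAAAAAAAAAPAAAAAAAAAA8AAAAAAAAADwAAAAAAAAAPAAEAAAAAAA4AAwAAAAAADgAHAAAAAAAOAB4AAAAAAAwAPgAAAAAACAD8AAAAAAAAAfwAAAAAAAAD+AAAAAAAAAf4AAAAAAAAD/AAAAAAAAAf8AAAAAAAAB/wAAAAAAAAP/AAAAAAAAA//AAAAAAAAD//gAAAAAAAf//4AAAAAAB///8AAAAAAH///8AAAAAA////wAAAAAH///wAAAAAA//8AAAAAAAP//wAAAAAAA///AAAAAAAD//8AAAAAAAP//4AAAAAAA///4AAAAAAD///wAAAAAAP///gAAAAAA///+AAAAAAD///4AAAAAAP///gAAAAAA///8AAAAAAD///gAAAAAAP//8AAAAAAA///AAAAAAAD//4AAAAAAAP/+AAAAAAAA//gAAAAAAAD/4AAAAAAAAA=="/>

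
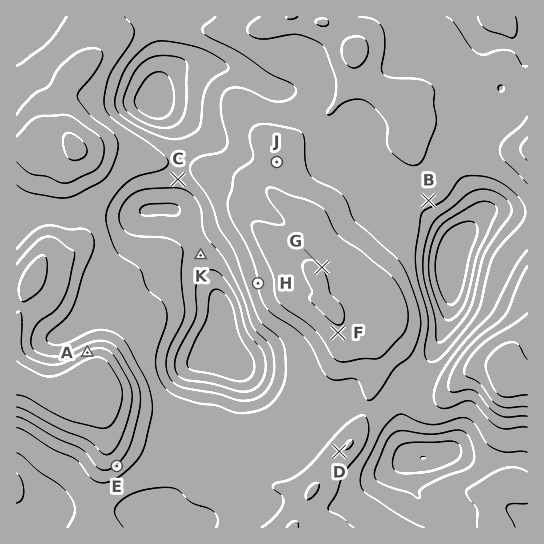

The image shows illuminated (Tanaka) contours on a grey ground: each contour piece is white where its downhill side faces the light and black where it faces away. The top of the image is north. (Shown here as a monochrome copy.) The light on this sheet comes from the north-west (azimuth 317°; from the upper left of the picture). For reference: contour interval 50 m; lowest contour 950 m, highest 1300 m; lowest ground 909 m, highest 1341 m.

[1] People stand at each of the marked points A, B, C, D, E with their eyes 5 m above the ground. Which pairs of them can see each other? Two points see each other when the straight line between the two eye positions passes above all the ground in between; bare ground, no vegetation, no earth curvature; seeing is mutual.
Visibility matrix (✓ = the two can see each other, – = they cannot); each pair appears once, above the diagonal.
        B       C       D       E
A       –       ✓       –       –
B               –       –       –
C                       ✓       –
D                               ✓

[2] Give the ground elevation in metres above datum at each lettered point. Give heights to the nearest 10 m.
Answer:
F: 1240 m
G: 1250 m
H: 1150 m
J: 1170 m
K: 1030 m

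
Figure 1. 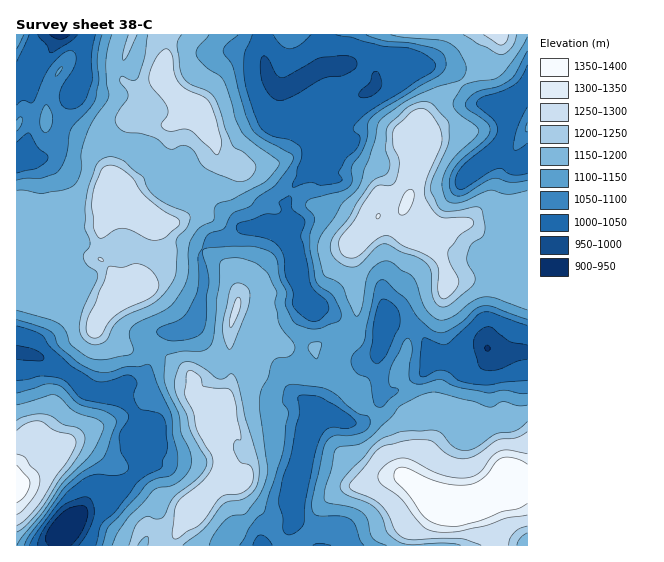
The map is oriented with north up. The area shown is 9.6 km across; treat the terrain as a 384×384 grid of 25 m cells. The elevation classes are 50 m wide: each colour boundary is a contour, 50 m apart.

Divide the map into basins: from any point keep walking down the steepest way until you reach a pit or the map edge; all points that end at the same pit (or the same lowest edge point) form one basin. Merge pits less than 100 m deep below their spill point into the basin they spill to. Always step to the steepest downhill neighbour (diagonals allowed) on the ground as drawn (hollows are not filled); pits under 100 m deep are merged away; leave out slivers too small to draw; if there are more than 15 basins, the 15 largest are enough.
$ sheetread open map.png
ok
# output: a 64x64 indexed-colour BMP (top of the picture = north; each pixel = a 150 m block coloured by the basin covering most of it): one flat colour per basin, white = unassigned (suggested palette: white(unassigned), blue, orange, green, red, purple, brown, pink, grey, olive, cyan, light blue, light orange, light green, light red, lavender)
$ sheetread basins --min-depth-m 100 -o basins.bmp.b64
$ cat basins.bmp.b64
<image width="64" height="64" href="data:image/bmp;base64,Qk12CAAAAAAAAHYAAAAoAAAAQAAAAEAAAAABAAQAAAAAAAAIAAATCwAAEwsAABAAAAAAAAAA////ALR3HwAOf/8ALKAsACgn1gC9Z5QAS1aMAMJ34wB/f38AIr28AM++FwDox64AeLv/AIrfmACWmP8A1bDFADMzMzMzMzMzMzEREREREREREREREREREREzMzMzM2ZmMzMzMzMzMzMzMxERERERERERERERERERETMzMzMzZmYzMzMzMzMzMzMzMREREREREREREREREREREzMzMzZmZjMzMzMzMzMzMzMxERERERERERERERERERERMzMzNmZmMzMzMzMzMzMzMzMRERERERERERERERERERERETM2ZmYzMzMzMzMzMzMzMzEREREREREREREREREREREREWZmZjMzMzMzMzMzMzMzMxERERERERERERERERERERERFmZmMzMzMzMzMzMzMzMzMRERERERERERERERERERERERZmYzMzMzMzMzMzMzMzMzERERERERERERERERERERERERETMzMzMzMzMzMzMzMzMRERERERERERERERERERERERERMzMzMzMzMzMzMzMzMxEREREREREREREREREREREREREzMzMzMzMzMzMzMzMzERERERERERERERERERERERERETMzMzMzMzMzMzMzMzERERERERERERERERERERERERERMzMzMzMzMzMzMzMzMREREREREREREREREREREREREREzMzMzMzMzMzMzMzMxERERERERERERERERERERERERETMzMzMzMzMzMzMzMzERERERERERERERERERERERERERMzMzMzMzMzMzMzMzIREREREREREREREREREREREREREzMzMzMzMzMzMzMzIiERERERERERERERERERERERERETMzMzMzMzMzMzMzIiIRERERERERERERERERERERERERMzMzMzMzMzMzMzMiIhEREREREREREREREREREREREREzMzMzMzMzMzMzMyIiIRERERERERERERERERERERERETMzMzMzMzMzMzMzIiIhERERERERERERERERERERERERMzMzMzMzMzMzMzIiIiEREREREREREREREREREREREREzMzMzMzMzMzMyIiIiIzERERERERERERERERERERERETMzMzMzMzMzMyIiIiIjMzERERERERERERERERERERERMzMzMzMzIiIiIiIiIiMzMxIiIhEREREREREREREREREzMzMzMzIiIiIiIiIiIzMzIiIiIiIRERERERERERERETMzMzMzIiIiIiIiIiIjMzMiIiIiIhERERERERERERERMzMzMzMiIiIiIiIiIiMzMyIiIiIiEREREREREREREREzMzMzMzIiIiIiIiIiIzMyIiIiIiIhERERERERERERETMzMzMzNCIiIiIiIiIiIiIiIiIiIiERERERERERERERMzMzM0REIiIiIiIiIiIiIiIiIiIiIREREREREREREREzNEREREQzMiIiIiIiIiIiIiIiIiIhERERERERERERETNERERERDMzIiIiIiIiIiIiIiIiIiERERERERERERERNEREREREMzMyIiIiIiIiIiIiIiIiERERERERERERERFEREREREMzMzMyIiIiIiIiIiIiIiIREREREREREREREUREREREMzMzMzIiIiIiIiIiIiIiIhEREREREREREzMzREREREQzMzMzMiIiIiIiIiIiIiIiEREREREREREzMzNEREREREMzMzMiIiIiIiIiIiIiIiIhEREREREREzMzM0REREREQzMzMyIiIiIiIiIiIiIiIiIRERERUREzMzMzRERERERDMzMzMiIiIiIiIiIiIiIiIiERFVVVVTMzMzNEREREREMzMzMzIiIiIiIiIiIiIiIiIhEVVVVVVTMzM0RERERERDMzMzMiIiIiIiIiIiIiIiIiIiVVVVVVVVVTREREREREMzMzMyIiIiIiIiIiIiIiIiIiJVVVVVVVVVVERERERERDMzMzMiIiIiIiIiIiIiIiIiIlVVVVVVVVVURERERERDMzMzMyIiIiIiIiIiIiIiIiIiJVVVVVVVVVREREREREQzMzMzMzIiIiIiIiIiIiIiIiIlVVVVVVVVVERERERERDMzMzMzMiIiIiIiIiIiIiIiIiJVVVVVVVVUREREREREQzMzMzMzIiIiIiIiIiIiIiIiIlVVVVVVVVREREREREREMzMzMzMiIiIiIiIiIiIiIiIiVVVVVVVVVERERERERERDMzMzMyIiIiIiIiIiIiIiIiJVVVVVVVVUREREREREREMzMzMyIiIiIiIiIiIiIiIiIlVVVVVVVVREREREREREQzMzMzIiIiIiIiIiIiIiIiIiVVVVVVVVVEREREREREREREMzIiIiIiIiIiIiIiIiIiJVVVVVVVVURERERERERERERDIiIiIiIiIiIiIiIiIiIiVVVVVVVVREREREREREREREIiIiIiIiIiIiIiIiIiIiIlVVVVVVVEREREREREREREIiIiIiIiIiIiIiIiIiIiIiJVVVVVVUREREREREQzNEIiIiIiIiIiIiIiIiIiIiIiIiVVVVVVREREREREQzMzIiIiIiIiIiIiIiIiIiIiIiIiIiVVVVVERERERERDMzMiIiIiIiIiIiIiIiIiIiIiIiIiIlVVVUREREREREMzMzIiIiIiIiIiIiIiIiIiIiIiIiIiJVVVRERERERERDMzMiIiIiIiIiIiIiIiIiIiIiIiIiIiVVVEREREREREMzMyIiIiIiIiIiIiIiIiIiIiIiIiIiJVVUREREREREQzMzIiIiIiIiIiIiIiIiIiIiIiIiIiIlVV"/>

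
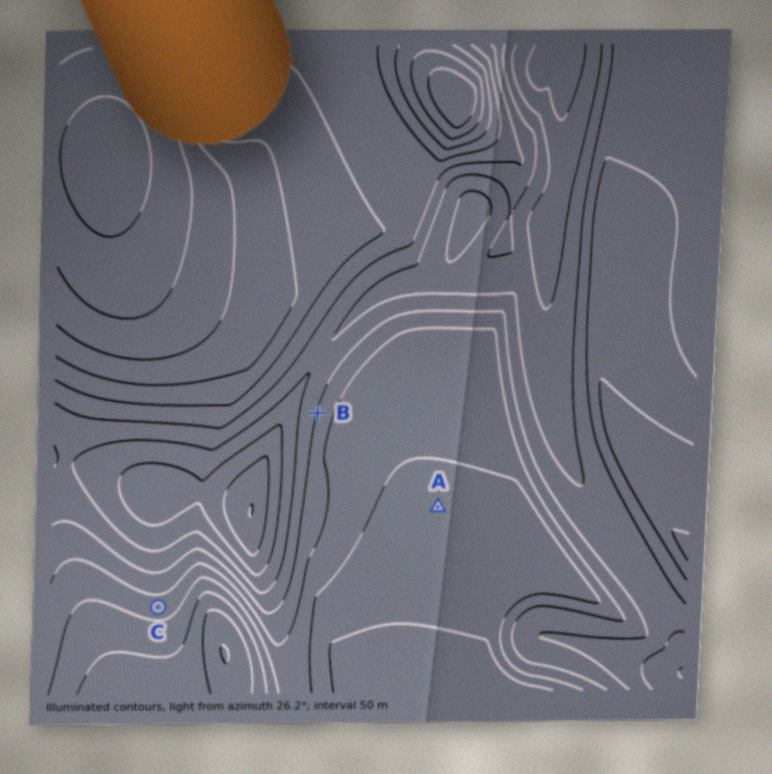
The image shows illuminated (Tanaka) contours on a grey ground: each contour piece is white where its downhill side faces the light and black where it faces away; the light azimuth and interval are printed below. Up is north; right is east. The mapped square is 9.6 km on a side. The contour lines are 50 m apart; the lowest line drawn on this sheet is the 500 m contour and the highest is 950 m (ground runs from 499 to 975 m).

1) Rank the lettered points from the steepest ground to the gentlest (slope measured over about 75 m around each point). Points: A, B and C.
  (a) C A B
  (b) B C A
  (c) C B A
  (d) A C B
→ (b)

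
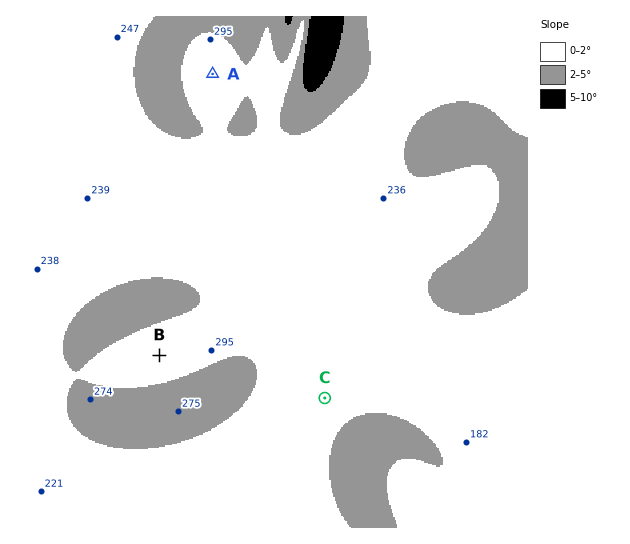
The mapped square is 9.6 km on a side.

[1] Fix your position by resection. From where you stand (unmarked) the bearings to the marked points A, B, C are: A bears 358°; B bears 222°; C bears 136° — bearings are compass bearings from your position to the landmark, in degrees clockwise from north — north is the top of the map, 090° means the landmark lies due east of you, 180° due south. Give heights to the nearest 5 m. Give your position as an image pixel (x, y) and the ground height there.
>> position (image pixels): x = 220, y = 289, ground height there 270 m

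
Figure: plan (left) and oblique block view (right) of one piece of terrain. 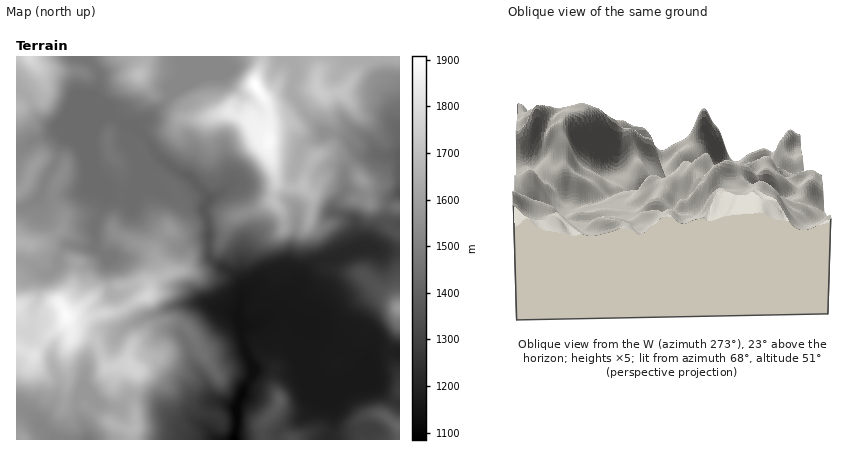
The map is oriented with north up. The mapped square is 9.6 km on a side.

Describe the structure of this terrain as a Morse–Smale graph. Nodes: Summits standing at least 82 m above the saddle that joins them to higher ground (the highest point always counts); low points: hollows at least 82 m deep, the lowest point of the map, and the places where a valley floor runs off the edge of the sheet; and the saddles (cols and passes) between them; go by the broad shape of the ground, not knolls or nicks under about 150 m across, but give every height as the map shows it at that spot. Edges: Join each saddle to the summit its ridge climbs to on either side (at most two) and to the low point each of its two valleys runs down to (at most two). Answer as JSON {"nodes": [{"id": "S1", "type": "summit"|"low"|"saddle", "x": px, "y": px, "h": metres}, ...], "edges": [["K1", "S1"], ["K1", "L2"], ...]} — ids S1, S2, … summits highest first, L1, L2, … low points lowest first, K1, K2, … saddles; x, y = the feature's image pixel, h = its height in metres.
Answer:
{"nodes": [
{"id": "S1", "type": "summit", "x": 256, "y": 86, "h": 1908},
{"id": "S2", "type": "summit", "x": 66, "y": 316, "h": 1891},
{"id": "S3", "type": "summit", "x": 30, "y": 56, "h": 1790},
{"id": "S4", "type": "summit", "x": 320, "y": 90, "h": 1739},
{"id": "S5", "type": "summit", "x": 138, "y": 76, "h": 1702},
{"id": "S6", "type": "summit", "x": 400, "y": 308, "h": 1583},
{"id": "S7", "type": "summit", "x": 398, "y": 426, "h": 1417},
{"id": "S8", "type": "summit", "x": 280, "y": 400, "h": 1392},
{"id": "L1", "type": "low", "x": 234, "y": 440, "h": 1084},
{"id": "L2", "type": "low", "x": 88, "y": 440, "h": 1474},
{"id": "K1", "type": "saddle", "x": 42, "y": 344, "h": 1784},
{"id": "K2", "type": "saddle", "x": 294, "y": 84, "h": 1634},
{"id": "K3", "type": "saddle", "x": 132, "y": 396, "h": 1624},
{"id": "K4", "type": "saddle", "x": 166, "y": 100, "h": 1523},
{"id": "K5", "type": "saddle", "x": 94, "y": 66, "h": 1467},
{"id": "K6", "type": "saddle", "x": 122, "y": 196, "h": 1439},
{"id": "K7", "type": "saddle", "x": 330, "y": 434, "h": 1217},
{"id": "K8", "type": "saddle", "x": 392, "y": 352, "h": 1191},
{"id": "K9", "type": "saddle", "x": 242, "y": 338, "h": 1145}],
"edges": [["K1", "S2"], ["K1", "L1"], ["K1", "L2"], ["K2", "S1"], ["K2", "S4"], ["K2", "L1"], ["K3", "S2"], ["K3", "L1"], ["K3", "L2"], ["K4", "S1"], ["K4", "S5"], ["K4", "L1"], ["K5", "S3"], ["K5", "S5"], ["K5", "L1"], ["K6", "S1"], ["K6", "S2"], ["K6", "L1"], ["K7", "S7"], ["K7", "S8"], ["K7", "L1"], ["K8", "S6"], ["K8", "S7"], ["K8", "L1"], ["K9", "S2"], ["K9", "S8"], ["K9", "L1"]]}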